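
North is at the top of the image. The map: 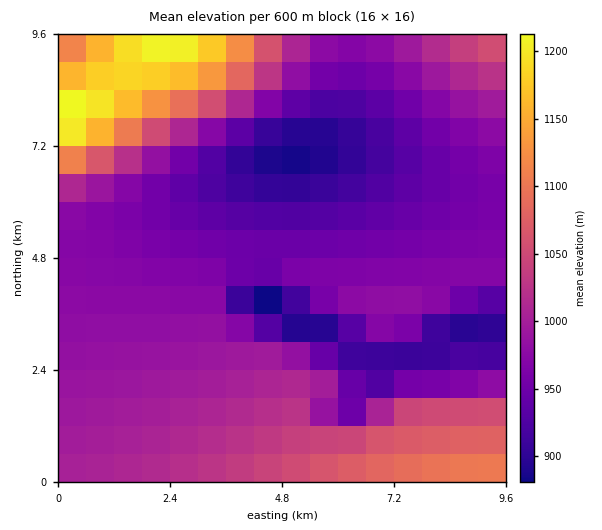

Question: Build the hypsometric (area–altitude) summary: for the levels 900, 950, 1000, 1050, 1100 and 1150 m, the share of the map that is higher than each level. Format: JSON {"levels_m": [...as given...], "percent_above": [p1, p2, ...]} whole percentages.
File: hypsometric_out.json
{"levels_m": [900, 950, 1000, 1050, 1100, 1150], "percent_above": [95, 74, 33, 17, 9, 6]}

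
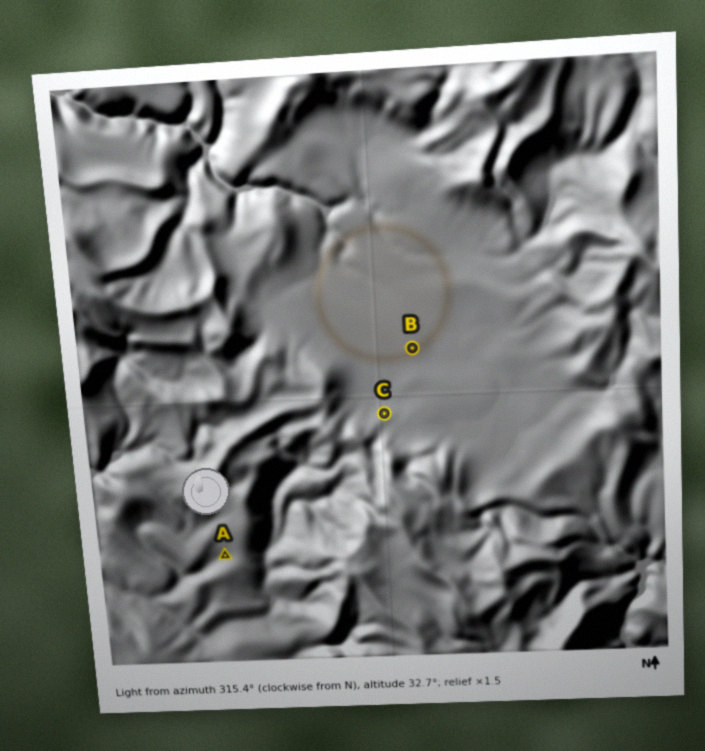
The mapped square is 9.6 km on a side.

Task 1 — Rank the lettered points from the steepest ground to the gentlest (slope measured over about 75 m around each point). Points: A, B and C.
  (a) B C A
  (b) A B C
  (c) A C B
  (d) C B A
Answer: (c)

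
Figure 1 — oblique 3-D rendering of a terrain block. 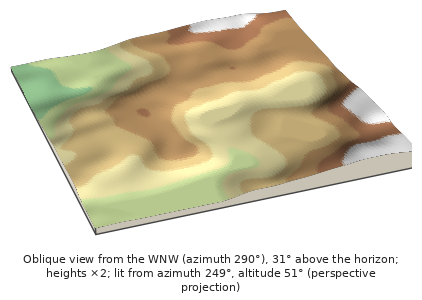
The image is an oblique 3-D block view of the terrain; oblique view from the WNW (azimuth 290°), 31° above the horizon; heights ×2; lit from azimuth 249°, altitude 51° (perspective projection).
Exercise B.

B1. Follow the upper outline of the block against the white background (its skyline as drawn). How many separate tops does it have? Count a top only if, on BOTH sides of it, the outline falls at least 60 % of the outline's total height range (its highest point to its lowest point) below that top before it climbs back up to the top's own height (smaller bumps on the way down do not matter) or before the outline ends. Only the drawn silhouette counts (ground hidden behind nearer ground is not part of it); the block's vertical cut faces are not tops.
0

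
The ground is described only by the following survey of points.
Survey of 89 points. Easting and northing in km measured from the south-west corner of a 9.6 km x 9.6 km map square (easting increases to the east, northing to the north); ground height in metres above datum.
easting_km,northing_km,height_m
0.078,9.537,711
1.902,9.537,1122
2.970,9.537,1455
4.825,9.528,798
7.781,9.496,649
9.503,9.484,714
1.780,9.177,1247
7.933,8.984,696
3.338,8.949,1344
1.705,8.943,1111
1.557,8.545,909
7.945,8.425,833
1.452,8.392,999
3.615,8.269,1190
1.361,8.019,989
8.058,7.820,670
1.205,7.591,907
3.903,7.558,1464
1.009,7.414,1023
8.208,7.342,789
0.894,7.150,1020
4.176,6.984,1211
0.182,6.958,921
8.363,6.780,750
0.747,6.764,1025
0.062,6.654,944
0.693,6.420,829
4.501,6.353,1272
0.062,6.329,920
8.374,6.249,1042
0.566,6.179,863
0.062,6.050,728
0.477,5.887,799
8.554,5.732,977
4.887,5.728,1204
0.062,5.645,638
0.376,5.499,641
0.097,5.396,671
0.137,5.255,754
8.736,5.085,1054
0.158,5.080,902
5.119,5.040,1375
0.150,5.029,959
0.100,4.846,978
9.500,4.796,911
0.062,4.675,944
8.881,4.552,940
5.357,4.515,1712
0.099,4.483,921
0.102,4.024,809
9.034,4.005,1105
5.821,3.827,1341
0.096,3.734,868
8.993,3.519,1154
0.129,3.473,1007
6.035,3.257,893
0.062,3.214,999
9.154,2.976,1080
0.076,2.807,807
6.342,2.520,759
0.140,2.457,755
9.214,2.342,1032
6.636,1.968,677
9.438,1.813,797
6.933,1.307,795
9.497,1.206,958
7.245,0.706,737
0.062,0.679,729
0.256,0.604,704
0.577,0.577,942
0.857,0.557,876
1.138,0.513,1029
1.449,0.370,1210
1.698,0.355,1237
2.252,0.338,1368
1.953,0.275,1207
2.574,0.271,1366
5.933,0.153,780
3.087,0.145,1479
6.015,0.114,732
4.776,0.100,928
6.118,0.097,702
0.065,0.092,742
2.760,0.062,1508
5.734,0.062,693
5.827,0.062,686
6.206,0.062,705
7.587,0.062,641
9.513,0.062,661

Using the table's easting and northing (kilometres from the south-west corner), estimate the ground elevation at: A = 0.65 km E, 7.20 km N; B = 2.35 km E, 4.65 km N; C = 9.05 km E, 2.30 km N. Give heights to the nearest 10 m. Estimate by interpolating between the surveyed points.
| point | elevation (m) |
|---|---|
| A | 980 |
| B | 980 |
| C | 1140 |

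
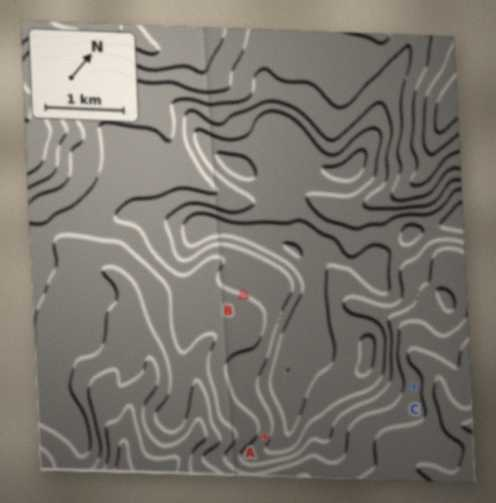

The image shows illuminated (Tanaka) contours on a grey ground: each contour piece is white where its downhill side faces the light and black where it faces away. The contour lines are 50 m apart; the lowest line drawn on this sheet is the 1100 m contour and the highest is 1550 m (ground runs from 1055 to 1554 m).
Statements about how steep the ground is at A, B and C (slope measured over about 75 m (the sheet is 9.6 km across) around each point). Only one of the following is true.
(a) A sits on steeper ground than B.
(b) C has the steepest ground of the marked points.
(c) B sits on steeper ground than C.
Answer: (a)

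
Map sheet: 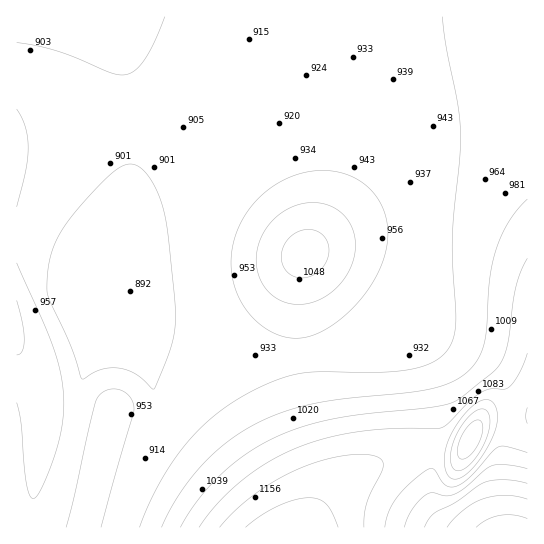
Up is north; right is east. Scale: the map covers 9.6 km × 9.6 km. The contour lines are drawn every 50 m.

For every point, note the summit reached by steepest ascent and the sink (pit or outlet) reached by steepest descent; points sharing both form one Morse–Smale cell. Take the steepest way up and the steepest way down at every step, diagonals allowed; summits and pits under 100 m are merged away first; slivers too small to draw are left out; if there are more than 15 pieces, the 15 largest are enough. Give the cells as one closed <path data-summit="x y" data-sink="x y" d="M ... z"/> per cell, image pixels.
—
<path data-summit="471 438" data-sink="17 17" d="M527 16l-511 1 1 511 104 0 35-110 1-20-2-9-7-12-9-9-14-8-11-3-21 4-1-75 5-19 18-38 12-35 8-43 0-35 111-8 39 0 41 7 23 8 25 14 18 17 11 15 6 13 7 24 0 60-8 40-8 19 15 20 12 30 8 42-2 30 10 4 18 1 6-6 9-19 7-7 45-2z"/><path data-summit="305 254" data-sink="17 17" d="M285 108l-39 0-111 9 0 34-8 43-12 35-18 38-5 19 2 65 4-8 12-6 13-2 26 0 89 20 28 2 36-1 51-11 29-10 19-12 10-28 6-41-1-48-7-24-6-13-22-26-22-15-33-13z"/><path data-summit="293 527" data-sink="17 17" d="M401 325l-32 15-26 8-30 7-27 2-48-2-89-20-26 0-25 8-5 8 1 10 11-4 9 0 21 8 13 12 9 21-1 20-35 109 186 1 18-27 16-16 17-12 35-16 25-8 15-1 2-3 0-28-8-42-12-30z"/><path data-summit="471 438" data-sink="511 527" d="M527 419l-40 0-11 8-9 19-6 6-28-3-2 44 2 12 12 16 10 7 73-1z"/><path data-summit="293 527" data-sink="511 527" d="M433 448l-15 1-25 8-35 16-17 12-16 16-17 26 146 1-13-10-9-17-1-30z"/>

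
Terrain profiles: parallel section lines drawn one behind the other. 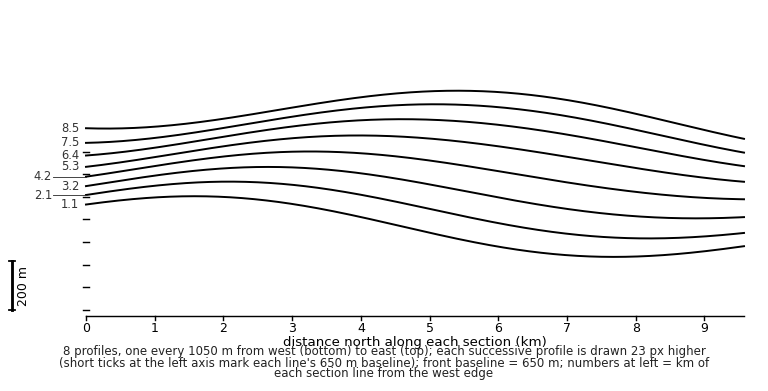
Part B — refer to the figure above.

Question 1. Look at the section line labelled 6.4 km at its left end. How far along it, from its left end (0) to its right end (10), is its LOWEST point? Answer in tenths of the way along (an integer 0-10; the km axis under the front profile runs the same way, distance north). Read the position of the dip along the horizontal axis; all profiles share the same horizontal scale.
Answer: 10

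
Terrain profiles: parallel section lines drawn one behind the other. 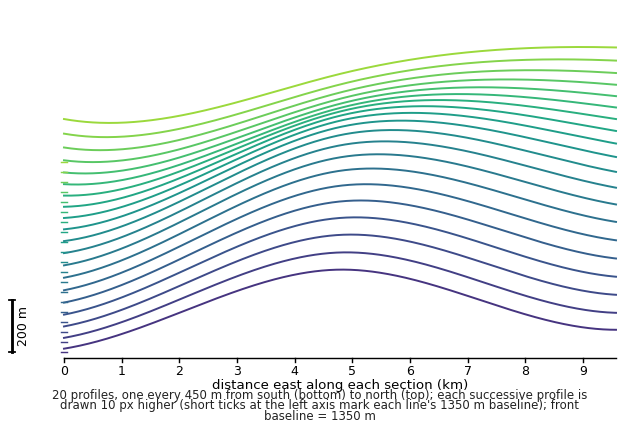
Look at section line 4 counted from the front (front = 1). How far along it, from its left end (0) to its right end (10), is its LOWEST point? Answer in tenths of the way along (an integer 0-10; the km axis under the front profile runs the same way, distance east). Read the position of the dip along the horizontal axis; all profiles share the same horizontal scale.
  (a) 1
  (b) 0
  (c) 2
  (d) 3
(b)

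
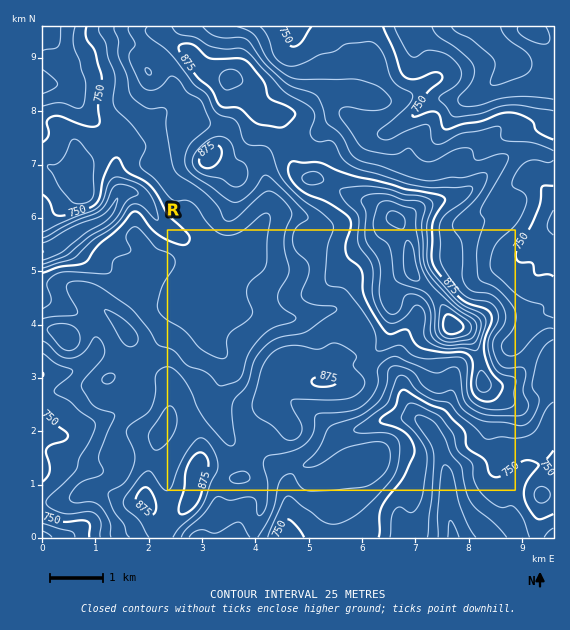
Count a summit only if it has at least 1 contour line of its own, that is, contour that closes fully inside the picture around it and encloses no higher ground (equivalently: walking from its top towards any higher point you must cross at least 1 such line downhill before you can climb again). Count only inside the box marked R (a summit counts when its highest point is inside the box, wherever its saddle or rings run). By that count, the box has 6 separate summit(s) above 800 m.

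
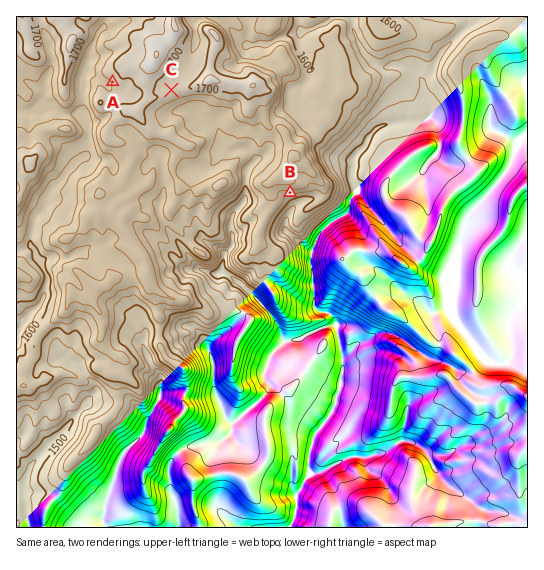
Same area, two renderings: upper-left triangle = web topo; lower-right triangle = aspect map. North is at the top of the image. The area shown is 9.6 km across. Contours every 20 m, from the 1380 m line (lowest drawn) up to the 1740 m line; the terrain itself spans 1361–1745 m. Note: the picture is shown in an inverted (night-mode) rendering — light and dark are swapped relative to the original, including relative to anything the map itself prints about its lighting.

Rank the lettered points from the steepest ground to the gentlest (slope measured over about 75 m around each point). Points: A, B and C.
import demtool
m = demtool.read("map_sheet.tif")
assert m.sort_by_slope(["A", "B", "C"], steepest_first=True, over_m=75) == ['B', 'A', 'C']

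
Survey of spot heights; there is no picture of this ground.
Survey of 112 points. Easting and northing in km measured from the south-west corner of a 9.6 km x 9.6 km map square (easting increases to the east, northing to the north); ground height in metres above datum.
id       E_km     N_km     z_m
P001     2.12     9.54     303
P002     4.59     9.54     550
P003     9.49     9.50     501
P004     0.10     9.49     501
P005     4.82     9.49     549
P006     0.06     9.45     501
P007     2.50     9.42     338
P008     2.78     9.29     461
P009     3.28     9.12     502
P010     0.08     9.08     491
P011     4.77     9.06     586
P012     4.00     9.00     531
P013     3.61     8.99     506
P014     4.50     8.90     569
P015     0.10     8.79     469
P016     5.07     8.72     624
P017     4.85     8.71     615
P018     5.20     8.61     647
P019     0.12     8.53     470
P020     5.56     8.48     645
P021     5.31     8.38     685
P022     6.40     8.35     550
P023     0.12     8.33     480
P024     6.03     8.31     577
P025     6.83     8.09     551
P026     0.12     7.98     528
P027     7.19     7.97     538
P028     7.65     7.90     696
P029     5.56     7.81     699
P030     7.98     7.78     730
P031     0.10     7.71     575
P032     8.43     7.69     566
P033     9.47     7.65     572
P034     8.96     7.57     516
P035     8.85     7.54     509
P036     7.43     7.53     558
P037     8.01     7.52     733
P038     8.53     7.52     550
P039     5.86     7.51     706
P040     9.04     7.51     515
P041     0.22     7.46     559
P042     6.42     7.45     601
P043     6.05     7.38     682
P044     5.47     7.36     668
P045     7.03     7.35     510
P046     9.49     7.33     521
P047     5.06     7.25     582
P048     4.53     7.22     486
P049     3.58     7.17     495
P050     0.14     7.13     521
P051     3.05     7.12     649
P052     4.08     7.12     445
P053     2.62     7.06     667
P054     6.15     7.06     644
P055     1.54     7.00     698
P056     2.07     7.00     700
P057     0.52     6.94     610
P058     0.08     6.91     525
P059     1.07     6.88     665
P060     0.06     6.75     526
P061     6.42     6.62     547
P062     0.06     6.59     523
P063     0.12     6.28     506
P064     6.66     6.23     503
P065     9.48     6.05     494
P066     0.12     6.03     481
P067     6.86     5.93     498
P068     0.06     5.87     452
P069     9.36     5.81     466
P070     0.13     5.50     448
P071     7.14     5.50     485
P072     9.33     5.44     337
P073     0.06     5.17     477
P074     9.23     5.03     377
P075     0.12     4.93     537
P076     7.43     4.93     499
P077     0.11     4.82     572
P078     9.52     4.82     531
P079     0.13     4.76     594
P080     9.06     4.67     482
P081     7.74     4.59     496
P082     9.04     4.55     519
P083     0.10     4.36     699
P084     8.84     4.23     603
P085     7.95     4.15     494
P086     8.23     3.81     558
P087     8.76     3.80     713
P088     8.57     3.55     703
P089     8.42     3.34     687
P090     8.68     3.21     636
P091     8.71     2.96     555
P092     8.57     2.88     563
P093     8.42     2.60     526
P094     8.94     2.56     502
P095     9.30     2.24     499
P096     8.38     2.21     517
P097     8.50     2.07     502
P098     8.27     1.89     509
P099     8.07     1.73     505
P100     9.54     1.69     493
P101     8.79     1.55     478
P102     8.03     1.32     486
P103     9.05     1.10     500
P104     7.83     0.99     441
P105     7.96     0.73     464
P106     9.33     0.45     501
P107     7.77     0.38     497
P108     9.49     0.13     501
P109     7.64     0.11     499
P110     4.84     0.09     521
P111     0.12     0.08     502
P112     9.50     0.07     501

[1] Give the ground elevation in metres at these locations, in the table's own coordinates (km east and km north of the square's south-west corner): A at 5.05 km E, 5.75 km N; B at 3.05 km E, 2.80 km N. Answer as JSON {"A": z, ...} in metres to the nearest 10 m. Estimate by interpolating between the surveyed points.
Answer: {"A": 440, "B": 630}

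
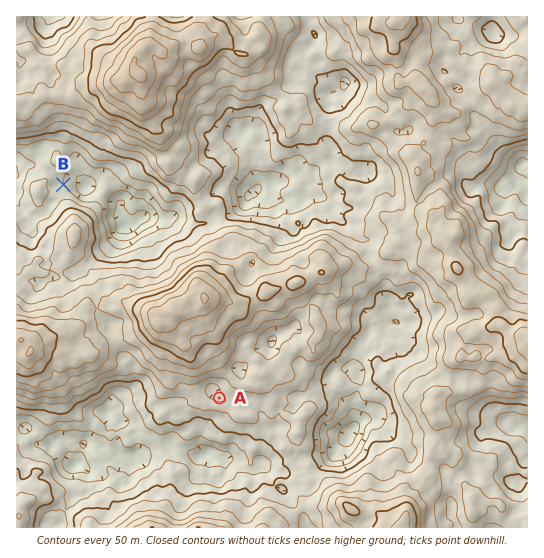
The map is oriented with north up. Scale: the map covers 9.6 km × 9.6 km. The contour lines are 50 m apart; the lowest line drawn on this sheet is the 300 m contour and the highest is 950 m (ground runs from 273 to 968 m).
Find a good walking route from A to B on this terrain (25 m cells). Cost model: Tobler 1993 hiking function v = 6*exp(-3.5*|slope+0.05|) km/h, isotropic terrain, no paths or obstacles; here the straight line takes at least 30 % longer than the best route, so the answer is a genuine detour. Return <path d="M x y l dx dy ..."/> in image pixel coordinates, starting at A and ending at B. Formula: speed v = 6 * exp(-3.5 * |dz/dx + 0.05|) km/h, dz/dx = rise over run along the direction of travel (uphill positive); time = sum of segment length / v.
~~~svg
<path d="M219 398l-4 0-2-1-2 0-52-27-9-9-4-3-4-8-3-3-8-4-2-2-6-11 0-1-1-3 0-3-1-2-3-3-5-3-4-4-23-46 0-3 3-5 0-10 5-8 0-20-4-8-3-2-8-4-12-12-4-8"/>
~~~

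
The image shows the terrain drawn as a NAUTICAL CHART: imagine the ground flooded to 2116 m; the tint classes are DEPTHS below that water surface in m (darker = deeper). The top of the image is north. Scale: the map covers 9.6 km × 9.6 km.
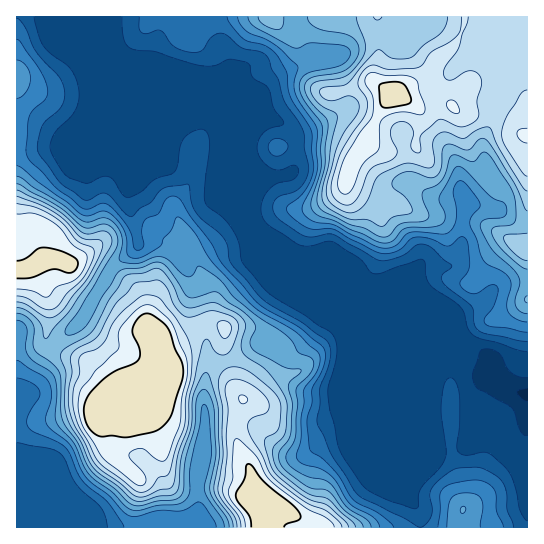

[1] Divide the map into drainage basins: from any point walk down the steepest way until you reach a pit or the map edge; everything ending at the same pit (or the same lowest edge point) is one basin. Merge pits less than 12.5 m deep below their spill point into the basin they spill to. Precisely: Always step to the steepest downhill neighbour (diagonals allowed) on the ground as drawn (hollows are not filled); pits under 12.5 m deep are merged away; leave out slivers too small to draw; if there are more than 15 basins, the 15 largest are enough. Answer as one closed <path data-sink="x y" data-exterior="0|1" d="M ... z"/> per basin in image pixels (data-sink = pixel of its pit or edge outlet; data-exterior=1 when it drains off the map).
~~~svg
<path data-sink="527 394" data-exterior="1" d="M527 16l-510 0-1 255 7 1 12-4 4 6 10 29-2 27 1 12 10 9 31 12 18 18 10 18 16-3 10 1 10-6 14-17 0-8-8-21 0-4 24-5 22-13 10 0 7 2 3 4-1 24 9 32 10 14-7 19 0 21 16 35 3 23 5 12 2 19 265 0z"/><path data-sink="17 481" data-exterior="1" d="M35 268l-19 5 0 254 245 1-1-19-5-12-3-23-16-35 0-21 7-19-10-14-9-32 1-24-10-6-10 0-22 13-24 5 0 4 8 21 0 8-3 5-21 18-10-1-16 3-10-18-18-18-31-12-10-9-1-12 2-27z"/>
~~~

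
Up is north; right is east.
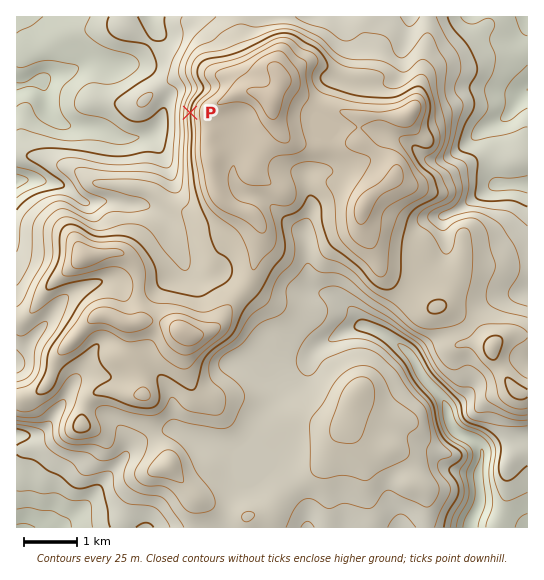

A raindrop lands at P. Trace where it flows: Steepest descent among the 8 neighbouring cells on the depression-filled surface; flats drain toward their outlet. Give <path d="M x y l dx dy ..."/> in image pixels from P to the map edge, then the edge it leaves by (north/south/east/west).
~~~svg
<path d="M190 113l-24 0-5 5 0 3-4 6-8 8-3 0-1 2-7 0-1 1-16 0-12-7-3 0-5-2-4 0-2-2-24 0-1-1-4 0-3-1-2-2-12-12-2-2 0-4-1-2 0-10-1-2 0-2-4-4-18 0-1 1-5 0"/>
exit: west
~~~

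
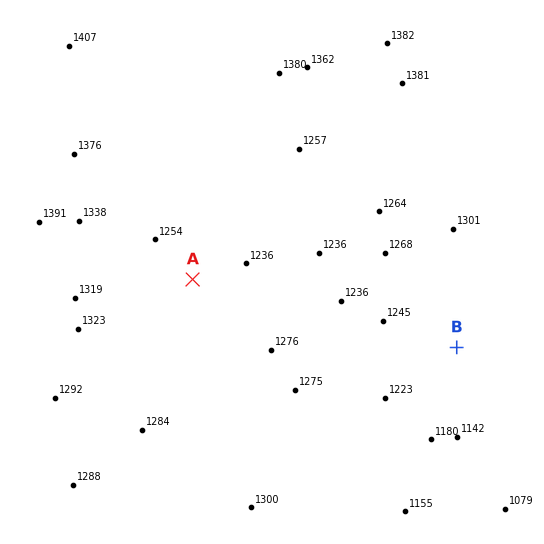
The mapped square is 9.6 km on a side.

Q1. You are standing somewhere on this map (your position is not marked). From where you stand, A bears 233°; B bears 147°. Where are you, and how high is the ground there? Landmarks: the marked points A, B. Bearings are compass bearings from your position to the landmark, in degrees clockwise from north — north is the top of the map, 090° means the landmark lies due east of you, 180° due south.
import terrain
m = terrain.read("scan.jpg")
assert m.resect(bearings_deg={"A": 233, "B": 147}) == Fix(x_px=340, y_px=168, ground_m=1250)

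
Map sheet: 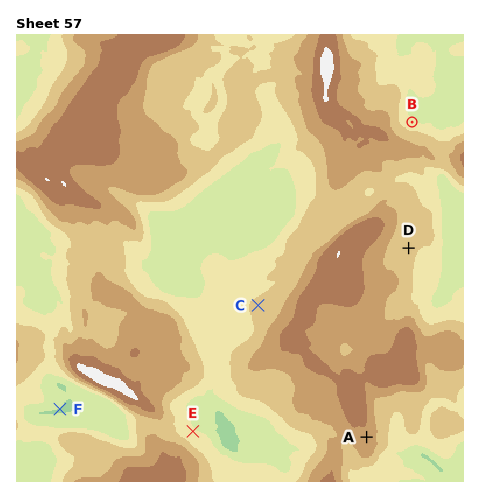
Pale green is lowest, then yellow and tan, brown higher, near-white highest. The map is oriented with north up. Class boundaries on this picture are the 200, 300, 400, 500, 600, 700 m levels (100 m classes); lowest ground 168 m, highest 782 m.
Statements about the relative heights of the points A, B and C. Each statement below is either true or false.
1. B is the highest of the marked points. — false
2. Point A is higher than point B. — true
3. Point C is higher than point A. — false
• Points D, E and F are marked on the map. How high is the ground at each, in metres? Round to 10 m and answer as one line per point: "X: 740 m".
D: 470 m
E: 340 m
F: 180 m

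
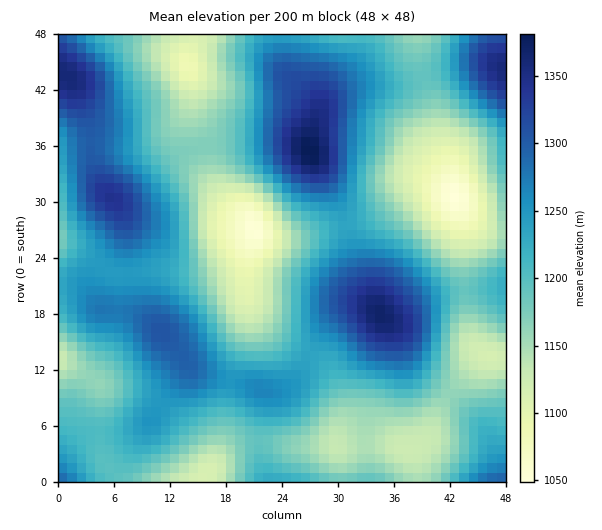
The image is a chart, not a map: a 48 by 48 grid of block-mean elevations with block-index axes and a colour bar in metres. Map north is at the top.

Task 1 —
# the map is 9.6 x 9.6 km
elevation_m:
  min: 1050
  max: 1385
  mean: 1210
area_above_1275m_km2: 18.2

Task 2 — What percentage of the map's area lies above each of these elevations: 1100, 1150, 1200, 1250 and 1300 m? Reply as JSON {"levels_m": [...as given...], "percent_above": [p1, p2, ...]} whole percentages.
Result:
{"levels_m": [1100, 1150, 1200, 1250, 1300], "percent_above": [95, 80, 55, 30, 12]}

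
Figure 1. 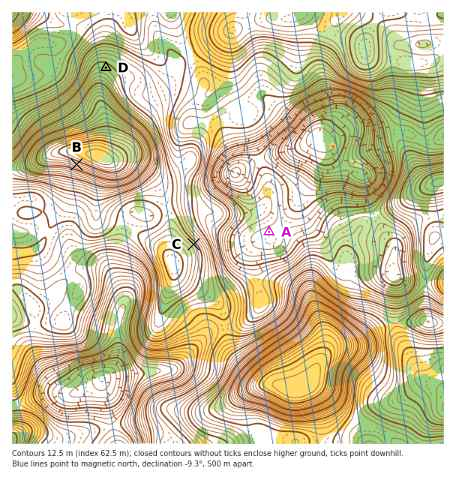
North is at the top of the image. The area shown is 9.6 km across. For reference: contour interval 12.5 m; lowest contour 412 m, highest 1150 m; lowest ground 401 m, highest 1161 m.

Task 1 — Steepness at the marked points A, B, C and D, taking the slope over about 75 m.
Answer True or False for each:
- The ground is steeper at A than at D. False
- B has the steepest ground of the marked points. True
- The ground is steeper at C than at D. True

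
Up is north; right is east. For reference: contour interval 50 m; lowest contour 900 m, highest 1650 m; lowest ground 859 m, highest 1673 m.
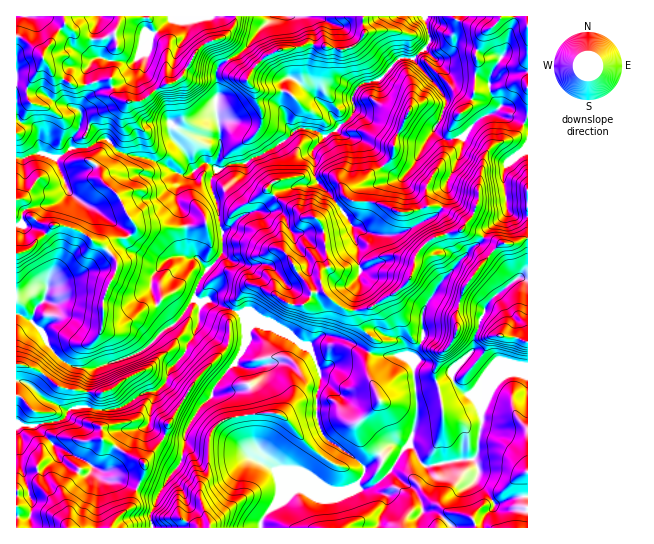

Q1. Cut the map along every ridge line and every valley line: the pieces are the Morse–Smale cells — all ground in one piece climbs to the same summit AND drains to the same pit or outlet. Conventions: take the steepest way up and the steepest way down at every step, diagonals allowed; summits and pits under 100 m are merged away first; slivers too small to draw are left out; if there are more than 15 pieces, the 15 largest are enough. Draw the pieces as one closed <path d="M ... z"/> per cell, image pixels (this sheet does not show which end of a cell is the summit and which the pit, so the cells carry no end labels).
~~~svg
<path d="M406 57l-7 2-18 20-16 4-9 6-4 8 3 9-3 9-18 17-11 4-4-4-8-3-14 0-11 11-21 13-22 11-13 0-15 9-4 6 0 7 6 17 2 16 4 12 0 22-18 18-10 22 0 6 6 4 8-3 57 23 21 10 24 17 9 23 0 13-4 9 0 19 3 12 10 15 34 24 1 9-8 12 3 3 10-1 17-12 17-26 6-5 6 5 5 12 6 5 32-7 15 0 3-3 5-30 0-20-8-11-8-3-9-7-4-8 0-7 21-21 0-11 6-10 1-10 11-20 26-20 4-2 7 2-1-131-13 9-10 13 3 43-20 17-4 9-16 14-27 30-12 18-5 10 0 28-8 14-2 9-8-5-1-11-3-6-15-4-7-5-9 1-11 13-10-3 10-13-4-14 0-18 5-11 0-20-3-7 2-10-4-8-3-15 23 9 20 0 42-20 6-9 4-12 0-12 8-13 8-23-1-9-16 3-11-9 12-30-10-15-22-27z"/><path d="M209 300l-8 2-2 21-4 11-7 9-3 10-16 17-4 13-6 6-13 3-23 15-9 2-36-2-8 2-5 8-7 4-15 2-5 2-22 0 1 103 134 0 0-15 9-22 21-30 7-35 11-17 12-11 2-5 17-1 7 3 4 7 6 35 12 18 2 8 16 9 24 5 30 14 16 0 10-6 7-11-1-9-34-24-10-15-3-12 0-19 4-9 0-13-9-23-24-17-21-10z"/><path d="M271 16l-255 1 1 140 6 2 12-6 22 4 14-9 16 0 12-8 7-1 17 14 27 6 16 6 8 7 13 3-10 12-1 12 9 23 2 32 5 4-17-2-9 4-13 14-2 9 5 20 12 12 5 9 10-9 12-16 0-6 5-14 23-26 0-22-4-12-2-16-6-17 0-7 6-9-1-8 4-9 0-23-4-16 0-16 3-5-3-22 5-7 22-13 18-24 10-8z"/><path d="M106 139l-7 1-12 8-16 0-14 9-22-4-12 6-7-1 0 156 15 7 12 12 8 16 14 14 16 5 16 0 34-12 15-8 19-19 8-4-5-10-13-14-4-12 1-12 14-17 9-4 14 1-2-3-2-32-9-23 1-12 10-12-13-3-8-7-16-6-27-6z"/><path d="M517 372l-10 1-9 6-13 19-4 9 0 20-4 27-4 6-15 0-32 7-6-5-5-12-6-5-6 5-12 21-17 14-9 4-10-2-8 4-16 0-5-3-29 0-32 26-5 12 2 2 265 0 1-151z"/><path d="M425 16l-152 0-31 36-21 12-5 7 3 20-3 7 0 16 4 16 0 23-4 9 0 7 5 0 9-5 13 0 31-16 18-14 1-3-5-5-3-12-4-7 2-25 4-5 7 2 12 9 23 23 10 14 6-2 10-13-3-13 7-12 22-6 18-20 15 0 11-10 4-7 0-7z"/><path d="M495 113l-16 6-15 16-3 18-14 29 0 12-4 12-6 9-42 20-20 0-22-8 0 8 6 14-2 10 3 7 0 20-5 11 0 18 4 14-9 14 9 2 11-13 9-1 7 5 15 4 3 6 1 11 8 5 2-9 8-14 0-28 5-10 12-18 27-30 16-14 4-9 20-17-3-43 10-13 14-10 0-21-10-6-15-3z"/><path d="M230 392l-17 1-2 5-12 11-11 17-7 35-21 30-9 22 2 15 108 0 0-7 4-7 29-25 30-2-23-10-24-5-17-10-1-7-12-18-6-35-4-7z"/><path d="M527 16l-102 1 4 25-4 7-10 9 0 3 22 25 10 15-6 16-6 10 0 4 6 6 5 3 17-3 16-18 12-6 23 6 14 6z"/><path d="M197 300l-3 0-6 6-5 9-10 10-8 4-19 19-15 8-34 12-16 0-16-5-14-14-8-16-12-12-10-6-4 0-1 108 5 2 17 0 5-2 15-2 5-2 7-10 8-2 36 2 9-2 23-15 13-3 6-6 4-13 16-17 3-10 7-9 4-11 0-12 2-8z"/><path d="M521 277l-27 19-7 9-14 34 0 11-21 21 0 7 4 8 9 7 8 3 8 11 10-20 11-11 9-4 17 3 0-94z"/><path d="M290 77l-7 5-2 13 0 12 4 7 3 12 6 6 9-4 14 3 6 5 11-4 5-7-10-14-23-23z"/>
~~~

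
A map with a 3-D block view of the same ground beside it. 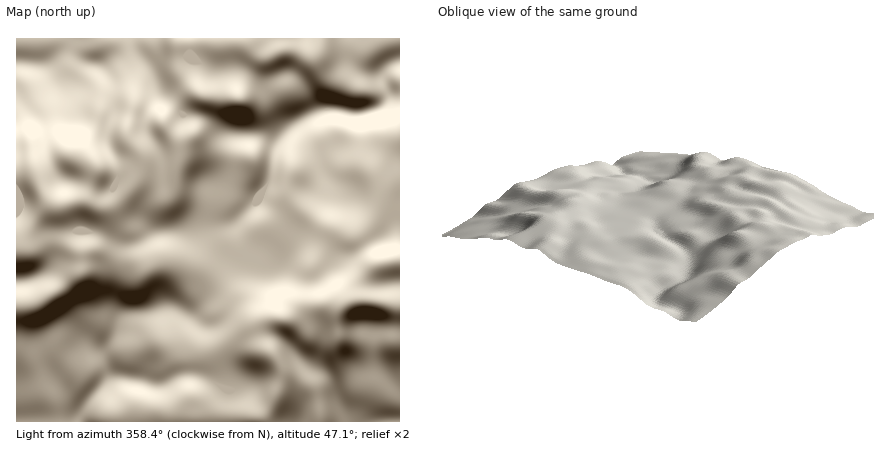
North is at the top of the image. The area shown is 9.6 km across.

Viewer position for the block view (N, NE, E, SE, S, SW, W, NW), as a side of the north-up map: NE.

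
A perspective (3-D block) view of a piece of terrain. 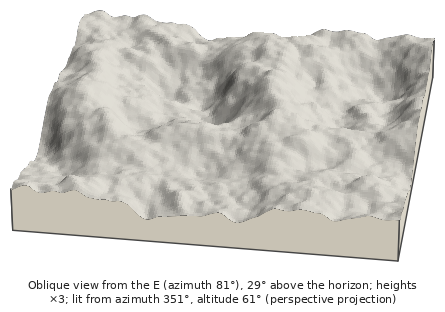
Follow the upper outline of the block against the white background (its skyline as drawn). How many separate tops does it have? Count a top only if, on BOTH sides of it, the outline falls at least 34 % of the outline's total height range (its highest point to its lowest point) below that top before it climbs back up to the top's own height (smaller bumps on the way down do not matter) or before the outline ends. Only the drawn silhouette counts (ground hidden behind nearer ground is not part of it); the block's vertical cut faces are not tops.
0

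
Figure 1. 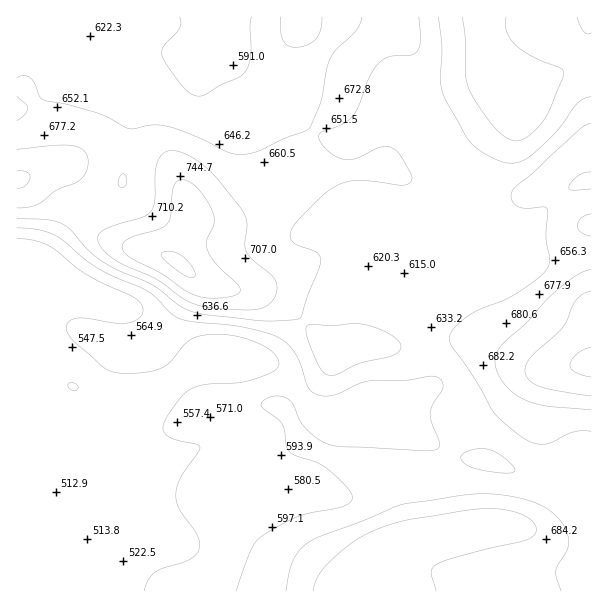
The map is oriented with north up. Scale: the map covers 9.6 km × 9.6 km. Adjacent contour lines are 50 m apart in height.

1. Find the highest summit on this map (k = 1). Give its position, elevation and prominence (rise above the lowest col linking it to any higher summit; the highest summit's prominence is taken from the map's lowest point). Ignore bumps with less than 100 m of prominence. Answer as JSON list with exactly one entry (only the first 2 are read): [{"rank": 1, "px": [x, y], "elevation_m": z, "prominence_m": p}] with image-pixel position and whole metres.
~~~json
[{"rank": 1, "px": [180, 264], "elevation_m": 807, "prominence_m": 169}]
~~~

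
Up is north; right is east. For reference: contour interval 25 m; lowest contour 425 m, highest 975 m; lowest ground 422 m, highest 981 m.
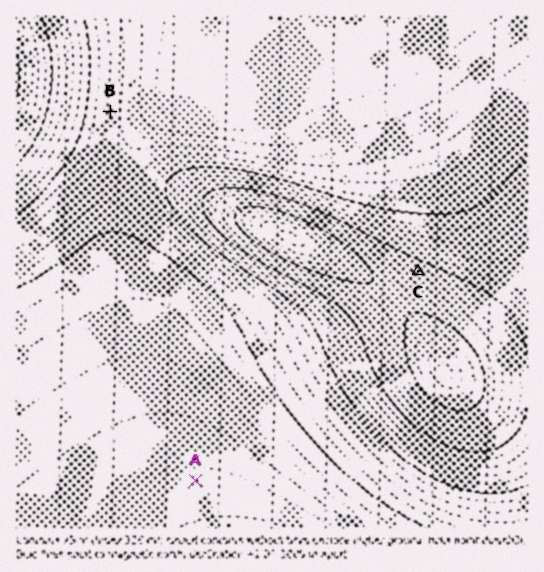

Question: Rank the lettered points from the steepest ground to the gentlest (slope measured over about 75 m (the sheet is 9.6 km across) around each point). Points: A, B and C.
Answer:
C B A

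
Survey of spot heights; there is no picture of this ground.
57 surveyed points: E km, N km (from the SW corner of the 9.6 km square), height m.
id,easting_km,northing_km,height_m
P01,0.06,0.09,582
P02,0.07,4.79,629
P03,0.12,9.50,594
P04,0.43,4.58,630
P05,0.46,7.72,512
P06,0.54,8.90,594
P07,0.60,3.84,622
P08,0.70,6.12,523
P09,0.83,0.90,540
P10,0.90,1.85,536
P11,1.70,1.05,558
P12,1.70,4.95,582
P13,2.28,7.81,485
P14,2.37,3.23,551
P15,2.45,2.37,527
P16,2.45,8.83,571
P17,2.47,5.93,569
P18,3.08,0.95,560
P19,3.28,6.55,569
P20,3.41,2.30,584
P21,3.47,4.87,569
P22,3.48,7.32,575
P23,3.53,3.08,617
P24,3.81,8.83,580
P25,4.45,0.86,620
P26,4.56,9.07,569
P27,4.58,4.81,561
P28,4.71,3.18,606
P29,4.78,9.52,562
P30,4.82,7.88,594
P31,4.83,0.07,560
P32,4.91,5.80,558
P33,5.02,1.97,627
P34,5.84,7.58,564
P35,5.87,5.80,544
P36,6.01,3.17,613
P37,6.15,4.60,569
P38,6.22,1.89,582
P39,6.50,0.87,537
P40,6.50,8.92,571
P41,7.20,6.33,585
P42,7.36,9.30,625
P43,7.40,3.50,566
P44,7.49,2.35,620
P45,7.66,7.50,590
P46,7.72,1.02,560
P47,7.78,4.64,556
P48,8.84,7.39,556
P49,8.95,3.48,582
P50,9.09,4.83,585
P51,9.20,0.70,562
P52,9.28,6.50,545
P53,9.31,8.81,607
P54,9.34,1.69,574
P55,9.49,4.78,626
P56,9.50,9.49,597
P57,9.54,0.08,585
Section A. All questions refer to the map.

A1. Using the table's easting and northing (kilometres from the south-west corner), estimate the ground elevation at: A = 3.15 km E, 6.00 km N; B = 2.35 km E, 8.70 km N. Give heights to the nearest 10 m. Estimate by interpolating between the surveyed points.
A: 560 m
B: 570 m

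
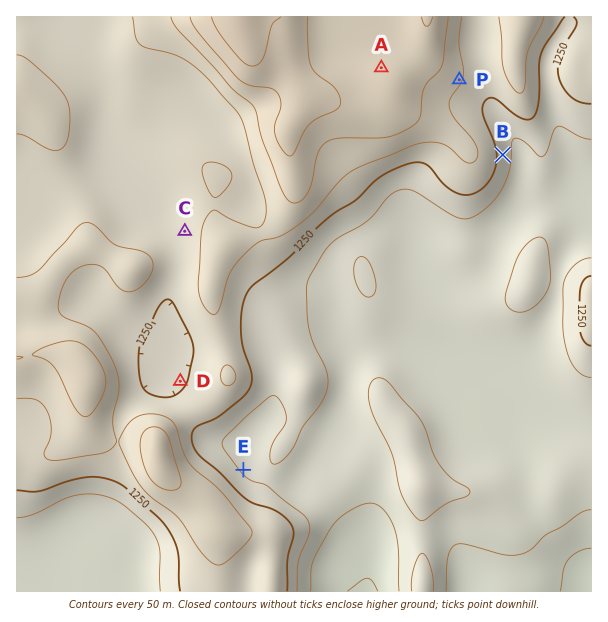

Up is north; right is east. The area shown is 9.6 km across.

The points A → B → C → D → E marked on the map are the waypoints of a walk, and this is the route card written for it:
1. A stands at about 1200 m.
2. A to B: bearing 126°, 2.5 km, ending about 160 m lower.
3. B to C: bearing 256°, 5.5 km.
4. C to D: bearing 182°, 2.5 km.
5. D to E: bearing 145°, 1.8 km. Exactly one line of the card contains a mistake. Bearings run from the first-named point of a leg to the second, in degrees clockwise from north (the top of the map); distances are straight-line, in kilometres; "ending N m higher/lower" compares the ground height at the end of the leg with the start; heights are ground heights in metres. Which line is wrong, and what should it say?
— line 1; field height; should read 1390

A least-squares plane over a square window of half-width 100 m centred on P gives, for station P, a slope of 7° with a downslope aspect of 112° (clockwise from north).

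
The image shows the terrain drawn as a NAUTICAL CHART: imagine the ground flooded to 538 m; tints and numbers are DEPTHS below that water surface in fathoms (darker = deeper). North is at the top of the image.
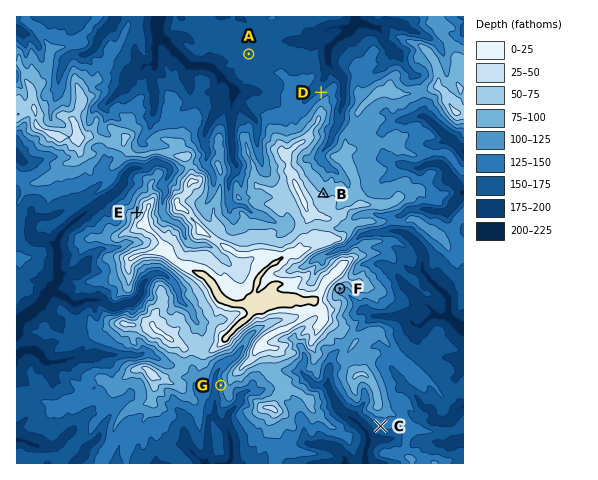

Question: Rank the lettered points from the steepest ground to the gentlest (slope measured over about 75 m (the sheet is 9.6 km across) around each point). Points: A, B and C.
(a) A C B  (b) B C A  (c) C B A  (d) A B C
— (c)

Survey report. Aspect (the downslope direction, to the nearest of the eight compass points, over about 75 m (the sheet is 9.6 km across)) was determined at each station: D NW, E NW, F SE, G W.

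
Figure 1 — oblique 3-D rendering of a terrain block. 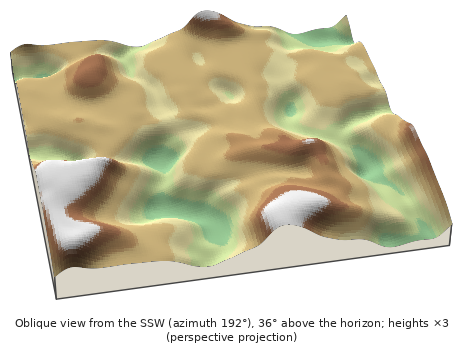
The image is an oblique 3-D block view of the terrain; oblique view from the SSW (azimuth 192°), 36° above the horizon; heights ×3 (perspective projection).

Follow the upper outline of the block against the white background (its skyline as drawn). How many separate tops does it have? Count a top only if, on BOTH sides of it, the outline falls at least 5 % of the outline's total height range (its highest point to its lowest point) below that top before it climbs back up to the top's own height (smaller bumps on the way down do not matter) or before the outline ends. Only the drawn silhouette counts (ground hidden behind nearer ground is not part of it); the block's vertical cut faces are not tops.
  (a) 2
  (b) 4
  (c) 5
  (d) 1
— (a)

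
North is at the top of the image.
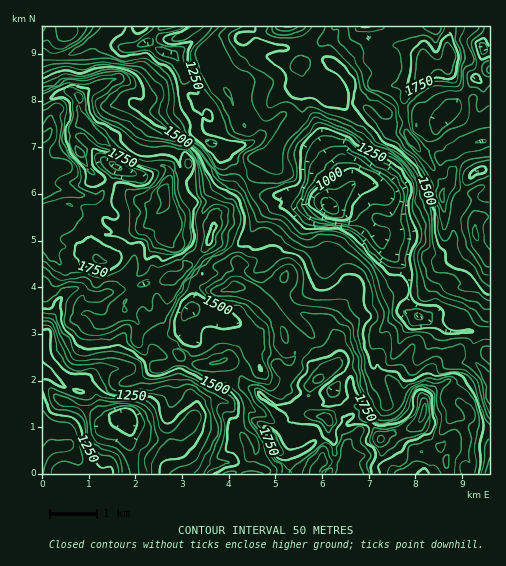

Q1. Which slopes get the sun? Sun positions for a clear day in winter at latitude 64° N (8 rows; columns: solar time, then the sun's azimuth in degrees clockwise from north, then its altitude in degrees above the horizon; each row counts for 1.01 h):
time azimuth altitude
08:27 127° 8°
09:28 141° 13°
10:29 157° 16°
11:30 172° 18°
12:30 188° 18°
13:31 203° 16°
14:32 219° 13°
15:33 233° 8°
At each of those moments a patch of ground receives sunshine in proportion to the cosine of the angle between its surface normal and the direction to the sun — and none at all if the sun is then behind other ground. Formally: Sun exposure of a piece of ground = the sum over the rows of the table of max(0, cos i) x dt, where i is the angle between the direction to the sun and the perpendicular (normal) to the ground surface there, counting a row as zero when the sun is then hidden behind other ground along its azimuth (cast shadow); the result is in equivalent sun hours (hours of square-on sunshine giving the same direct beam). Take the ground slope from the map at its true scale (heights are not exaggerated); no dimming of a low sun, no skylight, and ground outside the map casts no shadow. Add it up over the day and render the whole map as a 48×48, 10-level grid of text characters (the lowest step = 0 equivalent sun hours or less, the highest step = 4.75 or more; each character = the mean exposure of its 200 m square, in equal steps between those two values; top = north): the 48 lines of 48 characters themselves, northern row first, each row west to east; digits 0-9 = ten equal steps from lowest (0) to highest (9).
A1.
443342112245000152010024599964343598522210024464
444310001132246610345556788653555543332100012465
331000000000145213346642233225666544444210122321
000000000000001343335654432124576544434432154420
000000000000001243334666554543126654333335555663
000000012111112034334555545543322642233358996436
000002578632232014433322334454432366443599898301
267425654443332112343333346655443358875876676323
765443221133322122333344466677665433675655553430
533411000000011122233235653468987563145434422332
543340000000000111123335522578999776324312101246
434575111000000012334564225776789977655102014566
135227711100000001123210146765567888986610266421
357625994000000000000001344455556899999963431124
467872237831001221000255543345556778889884101688
421362000145412442100134444445655567777876224532
222135410000113342100135678656433334566766224100
223688632000223232000136786663111101244455246124
000013334422442121000222223510000011112356554431
245332245553342251012222111000000000012456642211
443334323333542331334330000000000001213555543223
323332444346534432365520001000000002222454455424
342212345686345333545412211000000001212234554543
434321223676875754664012210001221010111113664562
333443223547899659940002200012321000012232444563
634566556546775265224331000122221100000344455667
776898986456412762210210023332211012100245677667
479976765554466630001100245532112222212235644566
475227632123557766567631144421013443234346676677
753220012454467767999974222000012432235467778877
853221234455466434556676412100002222343345444665
964554347735564222234566631342111245410000233456
778766787555552222222345433134310344210000023345
357678875445520122211234443312323332121011000000
455678888875540001000223554521121210110110000210
356789888884246200012224234210002221100000002324
247998655454259866665211422331255321000000000024
524886421148998998764100142111584221100000000012
673115656789977899985310023448844310110000142123
347766999999755578887663001244102210000101432123
200267799998544555314458410331001210000233323222
100024554556555655530312555332025520000024234432
211134321134565323442351034688754680000155510352
333232011113652122234367124444647631024797302344
221320001111222222224436621115966456667997134444
356521000121222122245434742378643567766443534434
566532112233210112333565797874364322775301345444
456543233344322211001113455452044454443211243355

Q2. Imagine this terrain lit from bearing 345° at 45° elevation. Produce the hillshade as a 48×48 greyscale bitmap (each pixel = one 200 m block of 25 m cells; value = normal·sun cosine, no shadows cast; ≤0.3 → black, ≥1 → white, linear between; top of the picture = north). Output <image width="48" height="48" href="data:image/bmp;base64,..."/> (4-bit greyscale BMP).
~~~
<image width="48" height="48" href="data:image/bmp;base64,Qk32BAAAAAAAAHYAAAAoAAAAMAAAADAAAAABAAQAAAAAAIAEAAATCwAAEwsAABAAAAAAAAAAAAAAABEREQAiIiIAMzMzAERERABVVVUAZmZmAHd3dwCIiIgAmZmZAKqqqgC7u7sAzMzMAN3d3QDu7u4A////AGVniaqJmavLzM3Kh1JkSNeJqlaKy5d3U3VXiruaqru8vLqpiEJkJKeJmVVpu5hnZJd3m8y7u7u7u7l4mCeYUkZ4dkRFeZl2Zaqoesy7u6qru7uZlWqrpiZHh3VCFKqHZZqpaKqruYeLu6qZZcl4hzVFfOyVEouoVqu6dnmpmHZHqom6i8l2VnZlXO/sY1q5Z6zbhUNFVndUeIrJqYmYmsmImc7ctWiZdoqoUyAAA3hlVomIdZu6msypmKrLx2mZdYZWZSAAAUZlQ0RGi8y6dYuqmZi962iqdXV4l2ZTIQNCESRpzsqqpSeYiZq+/smqhXh1RXmqcwAhAkV6vZmrukJ4eayt7t7LpphSE1eId4QUeHZ5mYmrvLdneay63bzLpqdkISNDOKl5zMuZmKmKvMyXeZvJrLqZmJdmQyNDR4m7vMy6mZh4u7uYipi6m8y6rIZFUyNXdnm6qru6mYiJqqqHeai9y7zLq0RFZUM3hneaqqqph4mqmaunVpqt7LqZhhWHiZdFh3RpqqmYZnqqmru5dWmau6iHZReqq7qHd3Q3mHVVVoqrzMupmHZ2RXd1ZjWruru5iHUTZSEjaKmazMuoiJdmQ0Q0VWRplnmqmXYiZ3ZWmqh3q8uod4mJhUVWVXQTVDV5eIhBa8y6vKl2iru6mJqql1d3ZVZTNDNYdomSKLzKrMuoiau7qau5h2ZmZWiHVmVXhVVnIXq6is3Kmaq7ury5iYd2ZomZmaqGhSADYRa8uazMupq7q7uqqoiHaZmauqqGVkQhZiN7uqu8zLu7qqqruneXapmau5iHRohleWRHq7u83u3LqZqpmHeIiJqqqpmZh4l1ioRVnMur3u7tuImXeIeJp5mZmamZqYiWa7dmi8y6vd7suqqXd3ebuLqqqqmImpeIWtuHiaqXiru7u7uodlebu8y6mZmavJeJiM25iIhzNWebu7qZdXVqqrupdXrN7cl4iLzKhkNDETaKqpdnZqdbuaqqd4vdzMt2Z6zKhkMjMjVndlREVqlpzImoaqqmV6yWZqzJd3dlVURVQyMyNruEeYdiaGMliry5d6vKmHd2ZlRDIREBOJu2RKhElRFpzd3biamszJdlVmVCAAAReXiqmLpplEirvN3LqodnrLhDNVQhEhJGqqdomomZWLu7vNy7t3dUWKpiIzISRGh7qsuHZ2ipi8zLu7u5iZh4hnqVIgEkVpqamay5h0iqqbzLqZmZiYeJl2eXQiNXaKiHd3m6mkRohmiZl2aJiGeZiHZmVFZ4iGZ0VmeJmsh7lTNGeHaJl2iZmZhmZ4iZdEWDFVRaue7u63Q1iZiLlnmYmZmIeJmpdniXASEouu7+/+26mrmad5mHd4iHiaqXiaqqYSIkiN7u7/7uy7unaZmGZ3iYiJlmiZmap3UzarvN3e3u7LuYmZl3eJmrmHZXiImZq7hUi3U1m7qr3JU4uph2iYiaqGZnmYibzMqGd2ZCJ5dmWJl2rKmZiFM1iYeHeImrzMuGRGiFI3dmIr7YXMq7l0ABWZiXVomrzNyGJA=="/>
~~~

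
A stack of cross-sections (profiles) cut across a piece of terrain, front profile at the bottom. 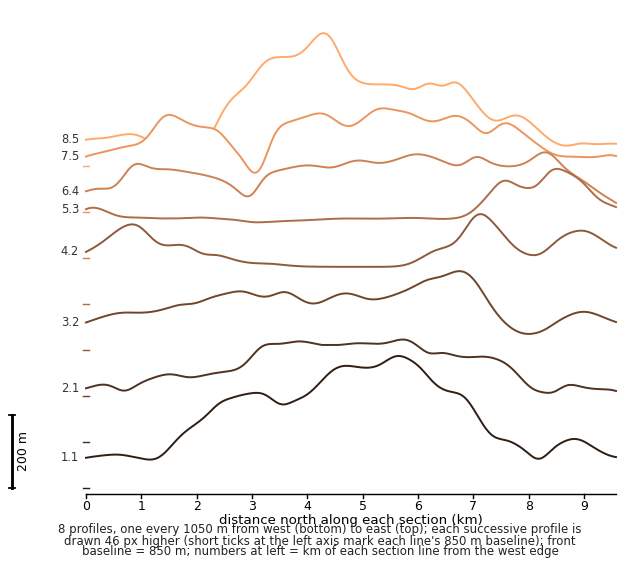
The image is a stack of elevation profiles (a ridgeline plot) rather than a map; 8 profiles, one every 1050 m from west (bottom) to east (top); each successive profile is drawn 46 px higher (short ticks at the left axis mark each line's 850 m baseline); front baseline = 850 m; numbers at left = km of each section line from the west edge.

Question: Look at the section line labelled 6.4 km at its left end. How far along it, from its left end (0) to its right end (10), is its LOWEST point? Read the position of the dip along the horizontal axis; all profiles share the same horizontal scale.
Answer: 10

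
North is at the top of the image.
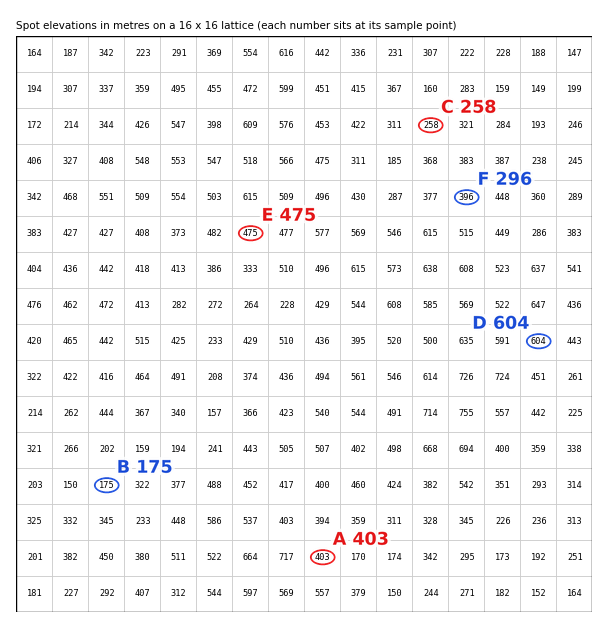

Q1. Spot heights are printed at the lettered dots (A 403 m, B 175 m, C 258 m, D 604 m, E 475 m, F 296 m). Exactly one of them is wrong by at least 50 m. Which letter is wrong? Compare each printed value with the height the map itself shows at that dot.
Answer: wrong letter F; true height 396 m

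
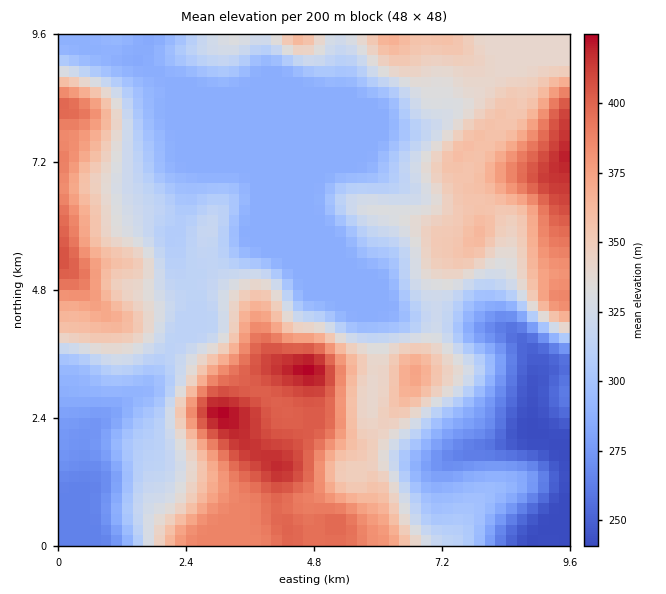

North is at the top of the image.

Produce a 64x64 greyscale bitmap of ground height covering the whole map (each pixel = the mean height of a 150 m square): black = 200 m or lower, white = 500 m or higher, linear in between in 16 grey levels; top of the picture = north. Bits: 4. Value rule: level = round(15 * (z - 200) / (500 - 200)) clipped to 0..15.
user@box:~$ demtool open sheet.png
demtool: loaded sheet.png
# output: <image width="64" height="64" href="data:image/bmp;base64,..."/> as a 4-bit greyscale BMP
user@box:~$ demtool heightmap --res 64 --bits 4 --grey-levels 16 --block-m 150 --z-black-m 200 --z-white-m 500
<image width="64" height="64" href="data:image/bmp;base64,Qk12CAAAAAAAAHYAAAAoAAAAQAAAAEAAAAABAAQAAAAAAAAIAAATCwAAEwsAABAAAAAAAAAAAAAAABEREQAiIiIAMzMzAERERABVVVUAZmZmAHd3dwCIiIgAmZmZAKqqqgC7u7sAzMzMAN3d3QDu7u4A////ADMzMzRFZ3iZmZmZmZmqqqqqqqqZmYh3ZmZlVEMyIiIiMzMzNEVneImZmZmZmaqqqqqqqpmZiHZmZlVUQzIiIiIzMzNEVWd3iZmZmZmaqqqqqqqpmZmHZmVVVVRDMyIiIjMzM0RWZneIiZmZmZqqqqqqqqmZmIdmVVVVVUQzMiIiMzMzRFZmZ3eImZmZmqqqqqqqmZmIdmVVVVVVREMzIiIzMzNEVmZmd4iZmZmaqqqZmZmYiIh2ZVVVVVVURDMyIjMzM0RWZmZneImZmaqqqqmZmIiIh3ZVVVVVVVVEQzIiMzMzRFVmZmd4iZmaqqqqqpmIiIiHZlVERFVVVVREMyIzMzNEVWZmZniImaqqu7qqmYd3eHdlVERERERUREQzIjMzM0RVZmZmd4iaqqu7u6qYh3d3d2VEREREREREQzMiRDM0RFVmZmZ4iZqqu7u7qpmId3d2ZUREMzMzMzMzMiJERERFVWZmZ3iJqru7u7uqmYiIh3ZlVEQzMzMzMzIiIkREREVVVmZneJmru7u7qqqpmIiHdmVVREMzMzMiIiIiRERERVVVZmeJmru7u6qqqqqZiHd3ZlVUREMzMyIiIiJEREREVVVmZ4mru7u6qqqqqqmId3d2ZVREREMzIiIiIkRERERVVVZ4mru7u7qqqqqqqYd3d3dmVVRERDMiIiIiREREREVVVniau7u7uqqqqqqph3d4h3ZlVUREMzIiIjNERERERVVWeJq7u7uqqqqqqqmHd3iIh3ZlVEQzMiIiM0REREREVVVniqu7uqqqqqqqqYd3eIiId2ZVREMyIiMzRERFVVVFVWeJqqqqqqqqu7qph3d4iIiHd2VUQzMiIzNERVVVVVVVZniaqqqqqru7u6mId3eImIh3dlVEMyIiM1VVVVVVVVVmeImaqqq7u7u7qYh3d4mZiHd2ZUQzIiIzVVVWZmZVVWZ3iJmqqru7u7upiHd3iJiId3ZlRDMiIjNVVmZmZmZmZmd4iZqqu7u7uqmId3eIiIh3ZlVEMzIjM2Zmd3d3ZmZmZnd4maqqqqqpmId3d3iId3ZlVEQzMjM0d3d3d3d2ZmZmZneJqqqZmZmHdmZmd3d3ZlVEQzMzNEWIiIiIiHdmZmZmZ4mamZiIh3ZlVVZmZmZlVEQzMzNFZoiIiIiId2ZmZmZniZmYh3d2ZVVVVVVWZmVURDMzNFZ3iIiJmIh3dmZmZmeImYh2ZmVVREREVVZmZVREQzRFZ4iIiJmYiHd2ZmZmZ4iIh3ZVVURERERFVmZmVURERVeImZmZmYiHd2ZmZmZneIiHZVRERERERFVmZmZVVEVVZ4mZmZmYh3d3ZmZmZmd3iHdlREREREREVWZmZmVVVVZ4mZmqqZiHd3dmZmZmZnd3dlVERERERERWZmd3ZmZmZ3iZmaqqmId3d2ZmZmZmZnZlVERERERERVZnd3d3ZmZneJmZqqqYiIh3ZmZmZmZmZlVERERERERFVmd3d3d3ZneImZmqqZiIiHdmVmZmZlVVVERERERERVVWZ3eIiHd3d4iZmaqpmIiHd2ZVZmZlVUREREREREVVVVZneIiIh3d3iJmZqpmId3d2ZVVmZmVURERERERERVVVZmd4iIiId3eImaqqmYd3d2ZlVWZmZVRERERERERVVmZmd3iIiIiHd4maqqqYh3dmZmVVZmZlVERERERERVVmZmd3eIiIiId3iZqqqpiHd2ZmZVVWZmVURERERERVVmZmd3d3eIiIh3eJmqqpmId3ZmZmVVZmZVRERERERFVmZ3d3d3d4iIiIeImaqqmYh3dmZmZVVWZlVERERERFVmZ3dmZmd3eIiIiIiaqqmYiHdmZmZVVVVVVVREREREVWZmZmZmZneIiIiImZqruZiHd2ZmZVVVVVVVVERERERVVmZmZmZnd4iIiJmaqru5mId3ZmZVVVVVVVVEREREREVVVVVWZmd4iIiImaqru7mYh3dmZlVVRERERERERERERERVVVZmd3iIiImZqqu7uZmId3ZmVVRERERERERERERERERVVmZ3eIiIiJmqq7u5mYiHdmVVREREREREREREREREREVVZmd4iIiImZqqu7mZmId2ZVVERERERERERERERERERFVmZ3iIiIiJmaq7uZmYh3ZlVUREREREREREREREREREVVZmd4iIiIiZqqu5mZmIdmVVRERERERERERERERERERFVWZneIiIiImaq7mZmYh2ZVVEREREREREREREREREREVVZmZ3eIiIiJqruqqpmHZVVERERERERERERERERERERVZmZmd3iIiImaq6qqmYdlVURERERERERERERERERERFVmZmZ3d4iIiJqrqqmYd2VVRERERERERERERERERERFVmZ3d3d3eIiIiaqZmYd2ZVVERERERERERERERERERVVWZ3d3d3d3iHiJmpiId2ZVVEREREREREREREREREVVVmZ3d3d3d3d3d4iZd3ZmVVVEREREVVVURERERVVVVVZmd3d3d3d3d3d3eIhmZVVVRERERVVVVVVEREVVVVVVZnd3d3d3d3d3d3d3d1VVVUREREVVVWZmZVVVVWZmZWZneIh3d3d3d3d3d3d3VVRERERERVVmZmZmVVZnd3ZmZneIiIh4iId3d3d3d3dERERURERFVWZmZmZmZniHdmZneIiIiIiIh3d3d3d3d0RERVVERERVVmZndmZniIh3Zmd4iIiIiIiHd3d3d3d3"/>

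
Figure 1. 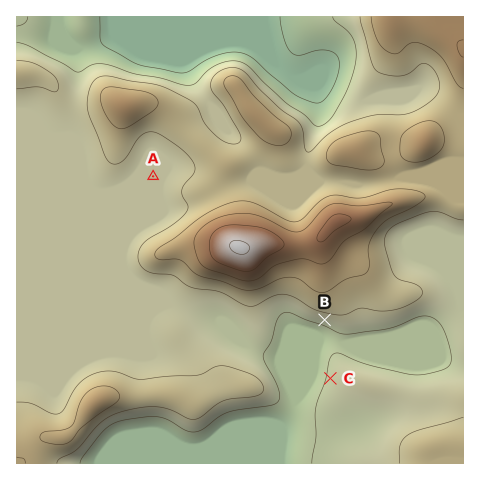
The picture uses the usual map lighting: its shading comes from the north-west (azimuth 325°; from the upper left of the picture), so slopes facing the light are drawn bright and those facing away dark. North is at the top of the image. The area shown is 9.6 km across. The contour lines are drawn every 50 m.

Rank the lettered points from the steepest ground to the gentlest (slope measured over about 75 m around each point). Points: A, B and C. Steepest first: B C A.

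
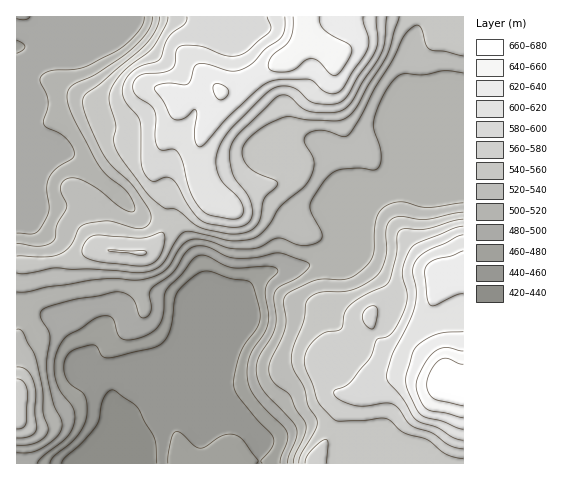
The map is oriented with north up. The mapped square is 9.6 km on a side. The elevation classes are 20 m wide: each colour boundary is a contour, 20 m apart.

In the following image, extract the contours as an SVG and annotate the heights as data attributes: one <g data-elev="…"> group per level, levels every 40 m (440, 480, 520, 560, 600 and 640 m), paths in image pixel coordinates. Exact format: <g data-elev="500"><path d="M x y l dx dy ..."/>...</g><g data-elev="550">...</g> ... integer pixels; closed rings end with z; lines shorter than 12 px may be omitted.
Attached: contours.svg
<g data-elev="440"><path d="M62 463l3-5 16-14 14-17 4-7 4-21 5-7 4-2 21 13 6 7 16 29 2 24"/></g><g data-elev="480"><path d="M37 463l6-7 23-18 5-7 3-8 1-7-2-7-13-19-6-16 2-18 7-16 5-5 13-6 13-10 10-3 6 0 3 3 5 15 5 5 13 0 15-6 7-6 4-7 2-8 0-17 3-5 15-17 11-14 4-3 5-1 7 2 22 10 38-1 6 1 3 3-1 3-8 8-3 6-1 8 4 20-1 8-4 11-13 20-4 18 1 12 5 11 34 37 1 8-7 16-1 7"/><path d="M17 40l6 3 2 4-3 3-5 3"/></g><g data-elev="520"><path d="M17 445l11 0 10-3 7-5 3-7-5-17-1-24-7-33-12-24-3-2-3-1"/><path d="M17 292l11 0 19-5 48-7 20-2 22 2 14-2 15-8 15-24 6-5 6-2 14 1 20 7 10 2 20-1 21-10 22 7 8 0 9-2 4-4 1-5-11-21-1-7 2-7 13-19 7-7 7-3 19-2 16 2 3-1 2-3 2-14-7-22 0-10 8-22 11-18 6-5 5-1 20 1 22-4 17 2"/><path d="M463 203l-33 4-10 0-18-5-14 3-7 5-4 6-2 13-1 24-4 8-6 8-9 7-8 3-25 0-9 2-22 10-6 6-2 5 3 16-1 9-4 12-11 22-1 9 4 12 17 13 6 15 10 14-1 9-10 22-2 8"/><path d="M152 17l-1 7-3 7-15 17-36 25-24 12-4 4-2 6 1 8 4 12 24 46 10 14 22 18 6 10 0 8-4 1-7-3-24-19-15-9-9-3-7 0-5 3-2 5 0 6 6 15-10 17-3 17-6 3-8 2-23-2"/></g><g data-elev="560"><path d="M326 463l2-19-2-5-6 3-9 9-5 7-1 5"/><path d="M17 429l5-1 4-4 2-29-4-12-3-3-4-1"/><path d="M129 265l17 1 10-6 5-5 3-9 1-8-1-5-4-1-12 5-8 1-45-3-7 4-5 7 0 9 6 4 13 3z"/><path d="M463 219l-10 2-27 8-21 0-6 2-2 5-1 20-8 27-4 3-22 11-12 8-5 8-3 15-5 3-12 2-9 5-9 11-3 12 2 8 6 15 6 18 17 18 6 1 45-2 18 14 22 6 20 15 17 5"/><path d="M168 17l-3 9-12 21-30 24-7 10-5 9-2 12 7 24-2 13 1 7 6 12 24 33 16 15 5 3 7 0 5 1 15 13 8 5 33 6 14-2 8-6 4-8 4-19 12-12 2-4-4-3-19-8-9-8-3-6-1-6 4-11 17-14 22-10 6 0 17 3 27 1 7-1 7-4 8-10 11-21 18-28 13-40"/></g><g data-elev="600"><path d="M463 235l-36 16-8 6-4 6-2 8 3 20-1 16-7 16-15 31-6 22 1 6 15 17 13 20 5 4 17 5 16 10 9 2"/><path d="M267 17l4 10-1 5-27 22-14 2-28-10-19 0-6 4-1 14-3 5-10 4-21 2-5 3-3 5 0 6 3 6 15 10 4 6 1 7-1 20 3 9 3 3 12-1 5 3 4 9 6 24 5 12 9 13 8 5 25 4 5-2 3-4 0-6-2-6-19-20-6-14 0-8 2-9 11-19 37-37 12-7 8-1 8 2 14 12 7 3 18 1 10-4 5-5 9-17 19-28 2-10-2-23"/></g><g data-elev="640"><path d="M463 351l-17-4-11 4-5 6-6 8-6 12-2 8 3 13 7 11 5 2 15 2 17 5"/><path d="M219 99l3 1 3-2 4-7-5-5-8-2-3 1 0 5 2 6z"/><path d="M293 17l0 12-3 10-4 6-15 12-3 7 1 5 8 3 13-1 7-3 9-8 6-1 7 2 11 13 6 1 5-4 8-12 2-6 1-5-4-5-15-7-9-7-4-5-1-7"/></g>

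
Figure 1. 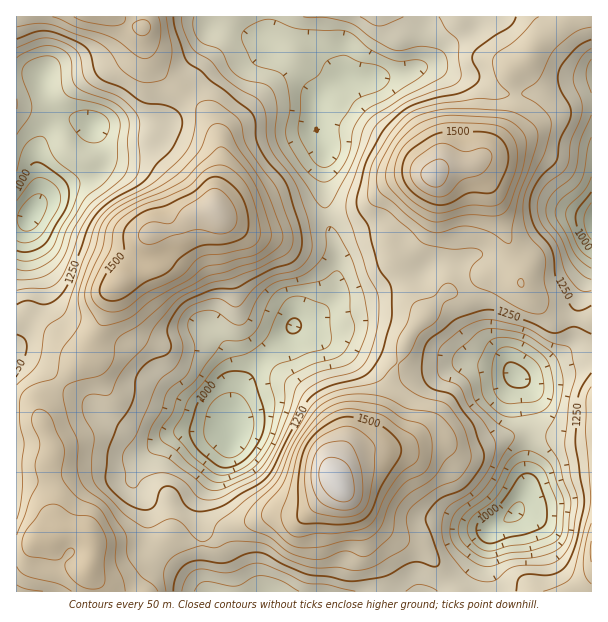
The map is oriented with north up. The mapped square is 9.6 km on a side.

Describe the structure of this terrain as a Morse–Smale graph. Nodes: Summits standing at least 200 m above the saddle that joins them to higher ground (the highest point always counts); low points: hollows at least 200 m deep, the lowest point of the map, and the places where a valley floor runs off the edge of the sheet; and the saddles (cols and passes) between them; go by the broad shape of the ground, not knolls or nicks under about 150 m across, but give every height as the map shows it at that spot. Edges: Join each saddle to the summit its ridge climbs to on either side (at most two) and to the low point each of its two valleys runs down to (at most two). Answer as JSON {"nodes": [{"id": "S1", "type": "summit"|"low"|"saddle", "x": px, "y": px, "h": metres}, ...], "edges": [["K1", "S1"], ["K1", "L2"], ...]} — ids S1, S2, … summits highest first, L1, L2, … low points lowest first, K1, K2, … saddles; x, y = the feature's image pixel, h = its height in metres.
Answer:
{"nodes": [
{"id": "S1", "type": "summit", "x": 338, "y": 480, "h": 1691},
{"id": "S2", "type": "summit", "x": 434, "y": 176, "h": 1625},
{"id": "S3", "type": "summit", "x": 215, "y": 210, "h": 1599},
{"id": "L1", "type": "low", "x": 30, "y": 215, "h": 870},
{"id": "L2", "type": "low", "x": 231, "y": 429, "h": 907},
{"id": "L3", "type": "low", "x": 591, "y": 221, "h": 909},
{"id": "L4", "type": "low", "x": 515, "y": 513, "h": 941},
{"id": "K1", "type": "saddle", "x": 59, "y": 383, "h": 1354},
{"id": "K2", "type": "saddle", "x": 519, "y": 255, "h": 1342},
{"id": "K3", "type": "saddle", "x": 515, "y": 95, "h": 1301},
{"id": "K4", "type": "saddle", "x": 203, "y": 543, "h": 1301},
{"id": "K5", "type": "saddle", "x": 467, "y": 287, "h": 1295},
{"id": "K6", "type": "saddle", "x": 186, "y": 96, "h": 1287},
{"id": "K7", "type": "saddle", "x": 575, "y": 318, "h": 1257},
{"id": "K8", "type": "saddle", "x": 327, "y": 216, "h": 1155}],
"edges": [["K1", "S3"], ["K1", "L1"], ["K1", "L2"], ["K2", "S2"], ["K2", "L2"], ["K2", "L3"], ["K3", "S2"], ["K3", "L2"], ["K3", "L3"], ["K4", "S1"], ["K4", "S3"], ["K4", "L2"], ["K4", "L4"], ["K5", "S1"], ["K5", "S2"], ["K5", "L2"], ["K5", "L4"], ["K6", "S3"], ["K6", "L1"], ["K6", "L2"], ["K7", "S1"], ["K7", "S2"], ["K7", "L3"], ["K7", "L4"], ["K8", "S2"], ["K8", "S3"], ["K8", "L2"]]}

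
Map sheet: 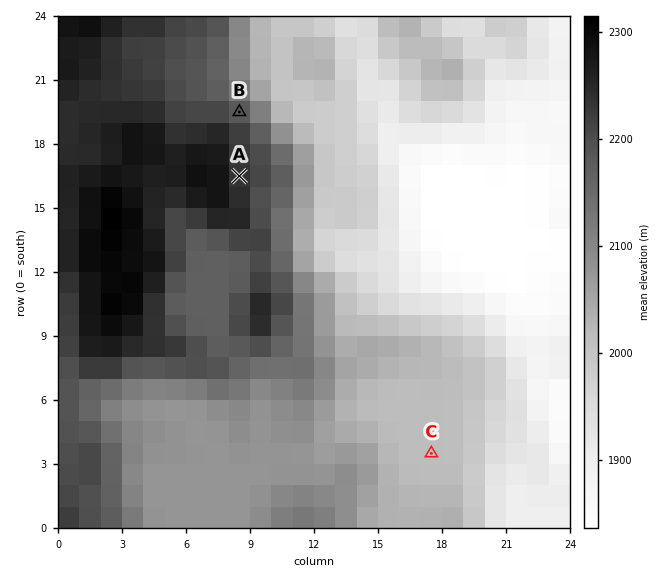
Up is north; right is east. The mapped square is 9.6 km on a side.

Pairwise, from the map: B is above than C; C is below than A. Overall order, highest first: A B C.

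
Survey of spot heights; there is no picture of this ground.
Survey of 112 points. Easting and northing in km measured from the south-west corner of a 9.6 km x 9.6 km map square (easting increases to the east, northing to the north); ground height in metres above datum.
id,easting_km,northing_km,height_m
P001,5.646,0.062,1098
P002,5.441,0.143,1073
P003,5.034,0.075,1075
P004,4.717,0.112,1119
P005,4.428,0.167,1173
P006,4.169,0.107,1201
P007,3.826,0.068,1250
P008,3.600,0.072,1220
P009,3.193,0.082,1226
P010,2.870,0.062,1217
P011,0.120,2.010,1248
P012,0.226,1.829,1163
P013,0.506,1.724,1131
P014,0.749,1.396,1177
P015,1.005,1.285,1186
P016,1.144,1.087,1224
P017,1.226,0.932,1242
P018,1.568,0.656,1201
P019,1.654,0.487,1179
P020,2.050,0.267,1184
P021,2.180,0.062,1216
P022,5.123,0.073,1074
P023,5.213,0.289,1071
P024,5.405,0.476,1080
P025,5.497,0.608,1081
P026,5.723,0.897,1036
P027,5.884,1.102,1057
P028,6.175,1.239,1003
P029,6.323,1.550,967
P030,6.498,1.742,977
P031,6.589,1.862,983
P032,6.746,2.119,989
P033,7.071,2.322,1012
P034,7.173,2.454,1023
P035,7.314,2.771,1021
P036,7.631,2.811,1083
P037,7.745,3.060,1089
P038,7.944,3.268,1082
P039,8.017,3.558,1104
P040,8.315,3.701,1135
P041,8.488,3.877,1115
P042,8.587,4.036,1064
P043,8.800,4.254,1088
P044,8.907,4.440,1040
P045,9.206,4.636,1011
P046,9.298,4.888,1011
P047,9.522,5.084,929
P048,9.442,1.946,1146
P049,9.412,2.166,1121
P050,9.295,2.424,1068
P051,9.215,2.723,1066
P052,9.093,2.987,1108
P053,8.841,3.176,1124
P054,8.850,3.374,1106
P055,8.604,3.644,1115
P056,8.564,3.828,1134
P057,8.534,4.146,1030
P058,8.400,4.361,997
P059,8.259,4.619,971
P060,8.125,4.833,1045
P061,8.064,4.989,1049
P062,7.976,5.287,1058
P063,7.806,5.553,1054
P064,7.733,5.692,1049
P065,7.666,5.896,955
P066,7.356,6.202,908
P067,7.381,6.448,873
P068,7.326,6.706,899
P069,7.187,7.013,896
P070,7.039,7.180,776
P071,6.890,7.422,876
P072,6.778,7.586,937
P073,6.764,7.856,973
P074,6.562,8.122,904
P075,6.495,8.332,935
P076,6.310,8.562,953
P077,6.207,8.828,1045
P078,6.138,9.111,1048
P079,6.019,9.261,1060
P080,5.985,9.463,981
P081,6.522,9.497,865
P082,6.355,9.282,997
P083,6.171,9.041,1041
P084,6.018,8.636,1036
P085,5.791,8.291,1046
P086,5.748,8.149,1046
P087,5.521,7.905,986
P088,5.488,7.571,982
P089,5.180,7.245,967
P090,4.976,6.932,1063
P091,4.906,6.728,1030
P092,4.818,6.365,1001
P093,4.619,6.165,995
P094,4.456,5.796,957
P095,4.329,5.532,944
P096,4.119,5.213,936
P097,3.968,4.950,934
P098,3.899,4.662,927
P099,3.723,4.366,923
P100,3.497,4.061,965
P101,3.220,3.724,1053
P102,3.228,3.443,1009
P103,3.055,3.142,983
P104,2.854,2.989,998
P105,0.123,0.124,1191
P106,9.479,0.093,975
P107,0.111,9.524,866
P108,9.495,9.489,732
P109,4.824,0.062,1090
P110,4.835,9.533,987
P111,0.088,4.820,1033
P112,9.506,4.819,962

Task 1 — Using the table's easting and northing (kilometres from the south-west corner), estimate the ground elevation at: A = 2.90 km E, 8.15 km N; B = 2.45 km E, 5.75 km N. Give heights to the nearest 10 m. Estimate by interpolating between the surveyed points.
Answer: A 980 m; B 940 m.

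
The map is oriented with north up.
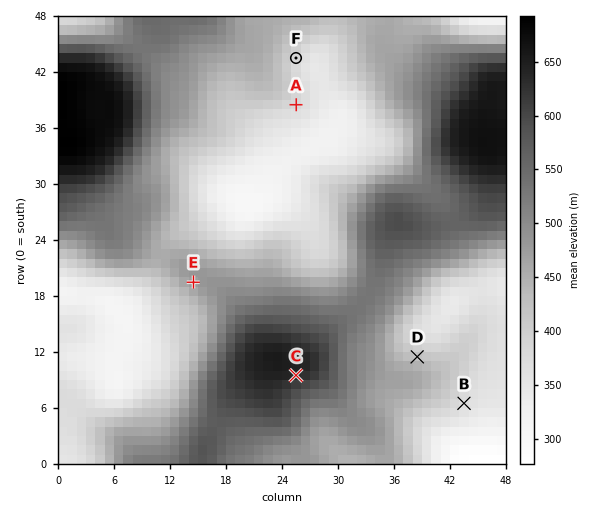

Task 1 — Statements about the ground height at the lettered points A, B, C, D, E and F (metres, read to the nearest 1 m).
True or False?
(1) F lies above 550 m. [False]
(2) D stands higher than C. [False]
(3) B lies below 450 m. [True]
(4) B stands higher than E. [False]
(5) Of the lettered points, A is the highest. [False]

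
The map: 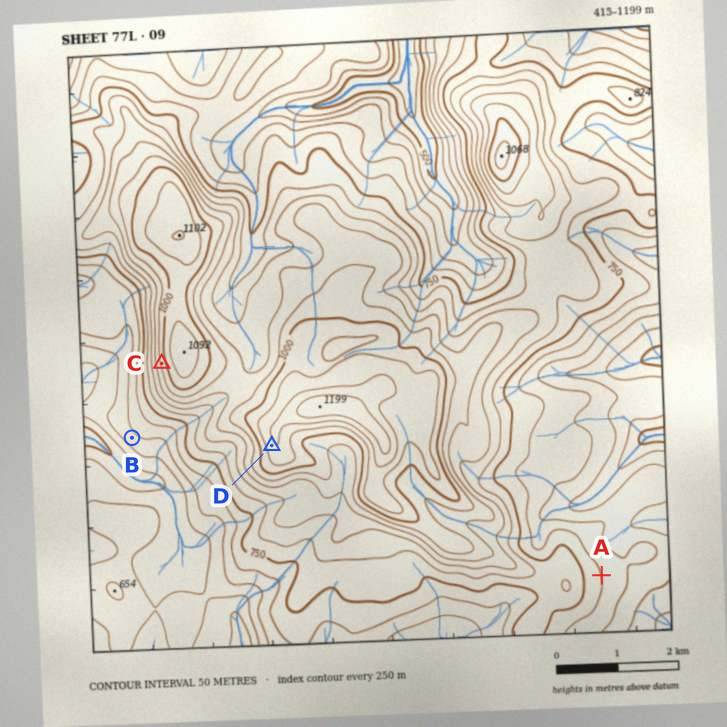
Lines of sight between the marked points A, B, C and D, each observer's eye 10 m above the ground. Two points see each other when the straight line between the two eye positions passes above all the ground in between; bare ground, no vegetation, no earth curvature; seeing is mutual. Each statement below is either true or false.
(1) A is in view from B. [false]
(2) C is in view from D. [false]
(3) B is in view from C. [true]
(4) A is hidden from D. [true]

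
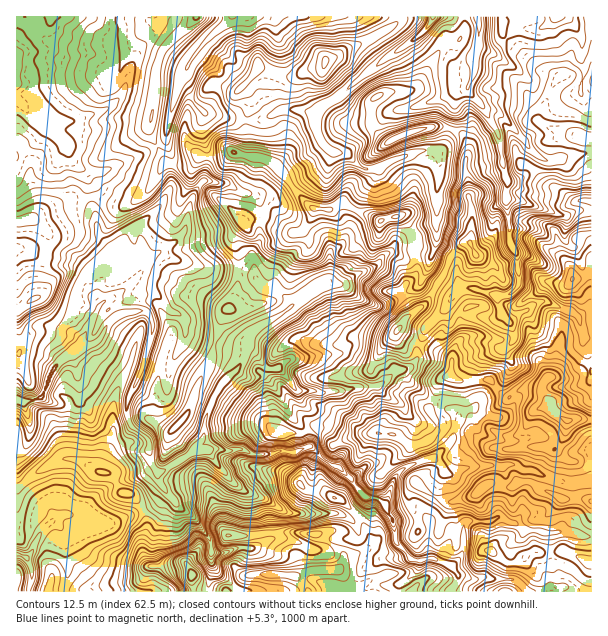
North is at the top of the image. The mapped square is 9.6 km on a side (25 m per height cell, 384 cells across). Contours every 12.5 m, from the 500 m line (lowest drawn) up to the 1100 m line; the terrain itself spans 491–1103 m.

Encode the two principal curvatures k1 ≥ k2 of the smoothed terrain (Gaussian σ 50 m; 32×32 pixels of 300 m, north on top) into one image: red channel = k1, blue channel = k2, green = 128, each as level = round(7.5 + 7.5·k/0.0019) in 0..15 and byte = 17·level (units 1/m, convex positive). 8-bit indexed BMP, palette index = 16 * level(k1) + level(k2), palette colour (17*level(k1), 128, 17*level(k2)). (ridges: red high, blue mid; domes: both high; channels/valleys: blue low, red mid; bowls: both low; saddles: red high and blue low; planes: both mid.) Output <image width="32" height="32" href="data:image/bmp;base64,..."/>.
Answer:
<image width="32" height="32" href="data:image/bmp;base64,Qk02CAAAAAAAADYEAAAoAAAAIAAAACAAAAABAAgAAAAAAAAEAAATCwAAEwsAAAABAAAAAAAAAIAAABGAAAAigAAAM4AAAESAAABVgAAAZoAAAHeAAACIgAAAmYAAAKqAAAC7gAAAzIAAAN2AAADugAAA/4AAAACAEQARgBEAIoARADOAEQBEgBEAVYARAGaAEQB3gBEAiIARAJmAEQCqgBEAu4ARAMyAEQDdgBEA7oARAP+AEQAAgCIAEYAiACKAIgAzgCIARIAiAFWAIgBmgCIAd4AiAIiAIgCZgCIAqoAiALuAIgDMgCIA3YAiAO6AIgD/gCIAAIAzABGAMwAigDMAM4AzAESAMwBVgDMAZoAzAHeAMwCIgDMAmYAzAKqAMwC7gDMAzIAzAN2AMwDugDMA/4AzAACARAARgEQAIoBEADOARABEgEQAVYBEAGaARAB3gEQAiIBEAJmARACqgEQAu4BEAMyARADdgEQA7oBEAP+ARAAAgFUAEYBVACKAVQAzgFUARIBVAFWAVQBmgFUAd4BVAIiAVQCZgFUAqoBVALuAVQDMgFUA3YBVAO6AVQD/gFUAAIBmABGAZgAigGYAM4BmAESAZgBVgGYAZoBmAHeAZgCIgGYAmYBmAKqAZgC7gGYAzIBmAN2AZgDugGYA/4BmAACAdwARgHcAIoB3ADOAdwBEgHcAVYB3AGaAdwB3gHcAiIB3AJmAdwCqgHcAu4B3AMyAdwDdgHcA7oB3AP+AdwAAgIgAEYCIACKAiAAzgIgARICIAFWAiABmgIgAd4CIAIiAiACZgIgAqoCIALuAiADMgIgA3YCIAO6AiAD/gIgAAICZABGAmQAigJkAM4CZAESAmQBVgJkAZoCZAHeAmQCIgJkAmYCZAKqAmQC7gJkAzICZAN2AmQDugJkA/4CZAACAqgARgKoAIoCqADOAqgBEgKoAVYCqAGaAqgB3gKoAiICqAJmAqgCqgKoAu4CqAMyAqgDdgKoA7oCqAP+AqgAAgLsAEYC7ACKAuwAzgLsARIC7AFWAuwBmgLsAd4C7AIiAuwCZgLsAqoC7ALuAuwDMgLsA3YC7AO6AuwD/gLsAAIDMABGAzAAigMwAM4DMAESAzABVgMwAZoDMAHeAzACIgMwAmYDMAKqAzAC7gMwAzIDMAN2AzADugMwA/4DMAACA3QARgN0AIoDdADOA3QBEgN0AVYDdAGaA3QB3gN0AiIDdAJmA3QCqgN0Au4DdAMyA3QDdgN0A7oDdAP+A3QAAgO4AEYDuACKA7gAzgO4ARIDuAFWA7gBmgO4Ad4DuAIiA7gCZgO4AqoDuALuA7gDMgO4A3YDuAO6A7gD/gO4AAID/ABGA/wAigP8AM4D/AESA/wBVgP8AZoD/AHeA/wCIgP8AmYD/AKqA/wC7gP8AzID/AN2A/wDugP8A/4D/AMHGlZeHhrWDcfWytLS0tbWVhZaXppTWppOjoqKUlYaGwMeWh4eGtvf2+ZDU5rW0pbbGp4alxKChgdamx6eHhqezpXZ3lpa3lILE8OCwg4aVg5WWl9awxqaj18iVp6a4hqeFh4d2ZKamhrPA+/fm1vf32KWn47K3poTDlKSThISVl4eHd4aFlKaFgMTFZYWAgICg8+Wg1pWWpqWDpYWWlpandnaGhcfZloKF15aBcaXJ1vjkoKDXp6el2aa3lce3psa3hpe4t5Vzo7fYgKXX1vnWwqDl5rDIhYSVtaWUhIWFhKe4p5iXhZDkkJLA8LDAsNDQw6SUxaCSmJW1tKanppajhqiHlre0gOmmkbbE6ff1wPfF2MfHx7aEpqamloa2ZbK3l4Z016DWtuiQqKi5qJSnhbanuJWEp4WWpHS2hdjWoLG1hobWoad016KVh6iltLW2laalk7iVhnWWtabIpoTXoMiGdseQx4Wnx3GVpcWQw7OikoKmpMi4tta0t8aUdaeUopaHh8SzlYbIloPFkLSllqbYlYKDpreVp4KUx6eFl4eVc5WH2JC3daaWhZT5pKaWdZXGt6Om2IZ0gsiWlnWkhoeVpJbIkdiElrZ1g5XHp5enlcnYcqW1t6aDtoa4hMeVhJiVpJOipYWWuaimg4KnqJekkubng5alpLSTtqKUl9mUhoaGl5aXmJWnl5alhYOEcsH2xLS1hKSSsOSTyJaHl8eEh4iGh5eXdnW3hYamc2ODkaTHovaElrey1NbHpoeWloWFh4eGhoWFhaaEhbbJsra0gJWkwrTZxqCxo8elhoeXmJWFh4aGlpa4paPIt7eDlbXFlMiA6Na1gNfFs7eol4eXhMeDhaiDhoXZpZeWppaFtffWpXC259Wg1faRpoeYh4eVqNijlZOm6JeGhZXo5se1hNbHcLX2koCSkrbGhoeHl4eHh9hxxMCQlHWF1nVz14WGhraB1ui2kKe4ppWHhoaFlXWHl8TYo8eFptinhoO1sHGXpoTFpZSyxpV0h5eHd4aXl4aVk8i06efHpqeFc3Lm9oCCc7TIk+WTloWFiIeHh3aHl8eB13O1hHWGp4Onl6XV9/fl1biBw6Wnp6eHh4eGlZaHyIDndISWhoWUg6emt4SBg8ZzxoKlqIeGdoeHh4eYhIbIgrO2pqeHl5eFgYLYyKeVlISiloeXl4eGhoeHiIiXhbeVc8iVtpeXt7e4goCmp7iGh4Smp4WXqJWGh4eHh4eGp6ZzhKeV2aWWqNm4hIGGl5eHg6aVp5eXhYeHh4eIh4eGx5WClqbGdIa4l8fHp4GSuKeCtqeHh5eVh4eGhoaHh4eGx8aThZSFhYSEdIW2yMGipZLHl5eVhpY="/>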